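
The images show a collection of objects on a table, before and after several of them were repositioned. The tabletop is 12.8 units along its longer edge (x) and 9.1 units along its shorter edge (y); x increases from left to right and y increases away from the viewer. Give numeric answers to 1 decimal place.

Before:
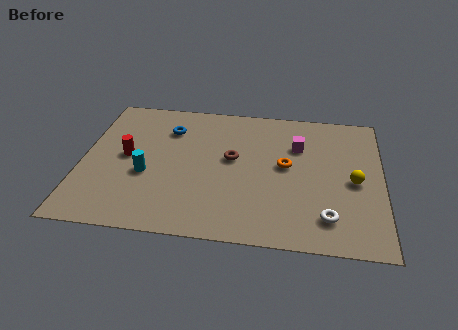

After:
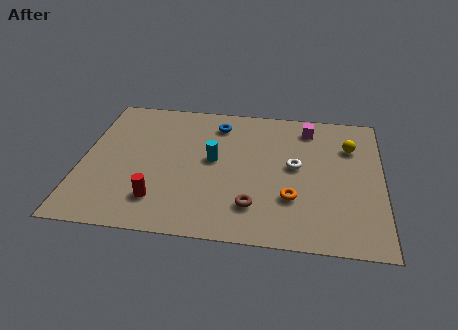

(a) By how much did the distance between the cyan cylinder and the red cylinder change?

+2.2

They were about 1.4 units apart before and 3.6 after — 2.2 units further apart.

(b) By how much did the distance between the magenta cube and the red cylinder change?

+0.9

The distance was about 7.5 in the first image and 8.4 in the second, so they moved 0.9 units further apart.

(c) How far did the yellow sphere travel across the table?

2.3

From (11.6, 4.2) to (11.4, 6.5), the yellow sphere covered √(0.2² + 2.3²) ≈ 2.3 units.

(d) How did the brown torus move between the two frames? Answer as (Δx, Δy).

(1.0, -3.0)

From the two frames, the brown torus sits at roughly (6.4, 5.1) before and (7.4, 2.1) after.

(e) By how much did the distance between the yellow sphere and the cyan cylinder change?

-2.8

The distance was about 8.8 in the first image and 6.0 in the second, so they moved 2.8 units closer together.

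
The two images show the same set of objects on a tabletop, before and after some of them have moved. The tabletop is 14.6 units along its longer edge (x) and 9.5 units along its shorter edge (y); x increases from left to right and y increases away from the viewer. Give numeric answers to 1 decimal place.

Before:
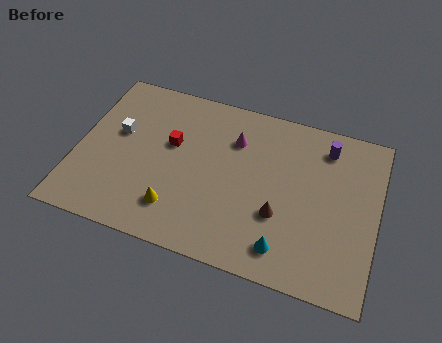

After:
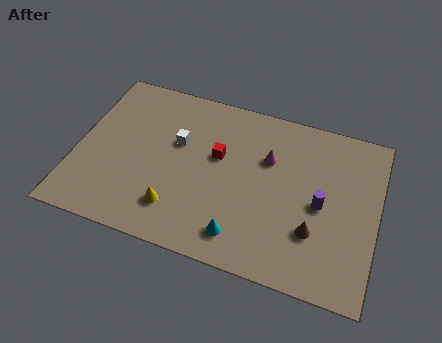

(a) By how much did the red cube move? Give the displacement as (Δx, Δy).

(2.3, 0.0)

The red cube was at about (4.5, 5.7) and moved to about (6.8, 5.7).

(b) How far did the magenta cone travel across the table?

1.8

The magenta cone was near (7.5, 6.9) before and (9.2, 6.3) after, so it travelled √(1.7² + 0.6²) ≈ 1.8 units.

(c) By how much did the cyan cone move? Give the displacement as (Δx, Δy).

(-2.1, 0.0)

The cyan cone started near (10.4, 1.6) and ended near (8.3, 1.6).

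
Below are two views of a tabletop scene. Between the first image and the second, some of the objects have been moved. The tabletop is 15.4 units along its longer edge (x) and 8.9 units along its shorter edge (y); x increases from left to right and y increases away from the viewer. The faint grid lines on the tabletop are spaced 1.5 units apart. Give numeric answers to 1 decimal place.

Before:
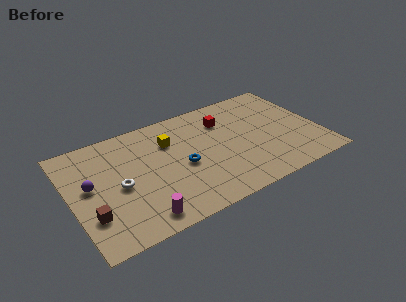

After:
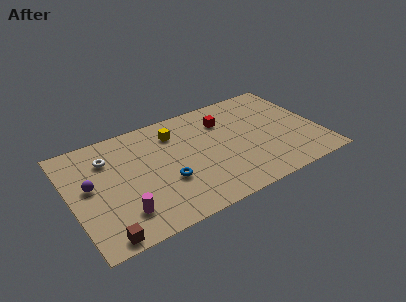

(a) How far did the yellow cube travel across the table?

0.7

From (6.3, 6.3) to (6.7, 6.9), the yellow cube covered √(0.4² + 0.6²) ≈ 0.7 units.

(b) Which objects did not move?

the red cube and the purple sphere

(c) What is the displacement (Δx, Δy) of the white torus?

(-0.4, 2.5)

The white torus started near (2.9, 4.1) and ended near (2.5, 6.6).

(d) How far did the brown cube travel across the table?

1.9

The brown cube was near (1.0, 2.6) before and (1.5, 0.8) after, so it travelled √(0.5² + 1.8²) ≈ 1.9 units.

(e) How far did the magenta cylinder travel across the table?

1.3

The magenta cylinder was near (3.8, 1.2) before and (2.8, 2.0) after, so it travelled √(1.0² + 0.8²) ≈ 1.3 units.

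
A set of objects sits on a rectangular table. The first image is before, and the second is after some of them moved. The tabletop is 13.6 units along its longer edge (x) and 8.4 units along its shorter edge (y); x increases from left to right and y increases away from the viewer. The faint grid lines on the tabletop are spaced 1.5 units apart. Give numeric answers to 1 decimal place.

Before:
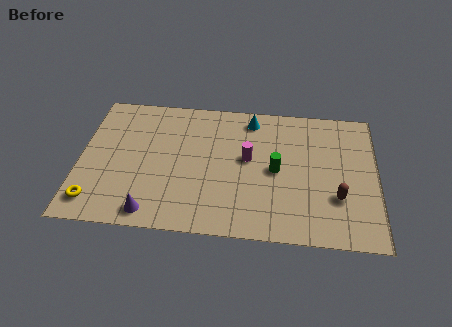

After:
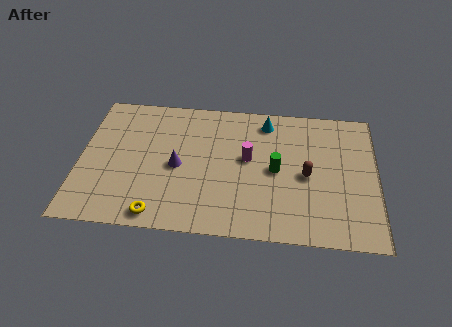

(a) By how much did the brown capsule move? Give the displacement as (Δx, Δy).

(-1.4, 1.2)

The brown capsule started near (11.8, 2.7) and ended near (10.4, 3.9).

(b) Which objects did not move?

the magenta cylinder and the green cylinder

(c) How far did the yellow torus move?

2.9

The yellow torus was near (0.8, 1.4) before and (3.7, 0.9) after, so it travelled √(2.9² + 0.5²) ≈ 2.9 units.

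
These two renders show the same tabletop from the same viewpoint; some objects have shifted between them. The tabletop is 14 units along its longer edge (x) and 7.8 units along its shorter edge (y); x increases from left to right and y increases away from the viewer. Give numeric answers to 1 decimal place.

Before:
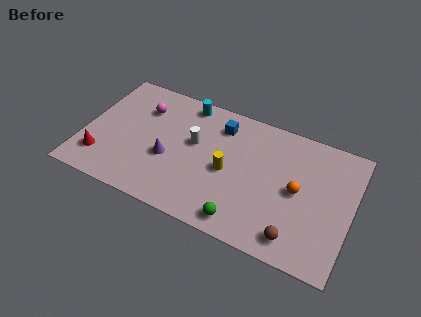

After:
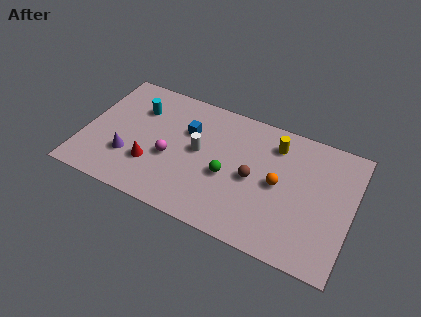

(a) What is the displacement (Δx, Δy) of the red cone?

(2.6, 0.6)

The red cone started near (1.1, 1.8) and ended near (3.7, 2.4).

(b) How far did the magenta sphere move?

3.1

From (2.8, 5.7) to (4.6, 3.2), the magenta sphere covered √(1.8² + 2.5²) ≈ 3.1 units.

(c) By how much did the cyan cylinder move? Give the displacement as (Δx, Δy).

(-2.4, -1.3)

The cyan cylinder was at about (5.0, 6.9) and moved to about (2.6, 5.6).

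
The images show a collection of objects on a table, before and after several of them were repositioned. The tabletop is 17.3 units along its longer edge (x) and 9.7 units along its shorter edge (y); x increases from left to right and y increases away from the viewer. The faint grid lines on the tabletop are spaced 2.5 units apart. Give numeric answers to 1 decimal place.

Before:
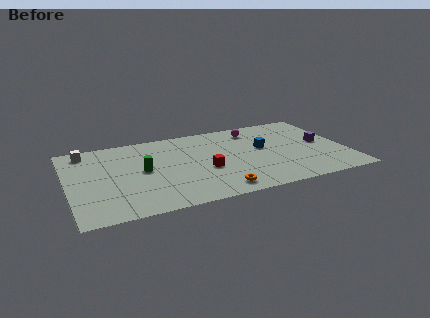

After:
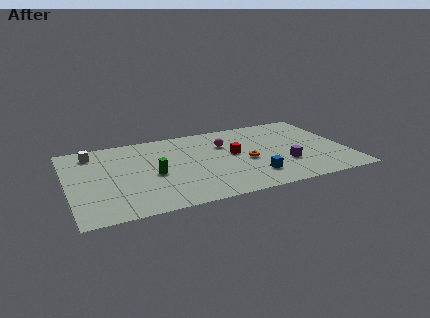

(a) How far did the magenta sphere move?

2.4

From (11.9, 8.0) to (9.9, 6.7), the magenta sphere covered √(2.0² + 1.3²) ≈ 2.4 units.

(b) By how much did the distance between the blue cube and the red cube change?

-0.9

The distance was about 4.1 in the first image and 3.2 in the second, so they moved 0.9 units closer together.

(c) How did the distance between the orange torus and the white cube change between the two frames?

-0.3

They were about 10.4 units apart before and 10.1 after — 0.3 units closer together.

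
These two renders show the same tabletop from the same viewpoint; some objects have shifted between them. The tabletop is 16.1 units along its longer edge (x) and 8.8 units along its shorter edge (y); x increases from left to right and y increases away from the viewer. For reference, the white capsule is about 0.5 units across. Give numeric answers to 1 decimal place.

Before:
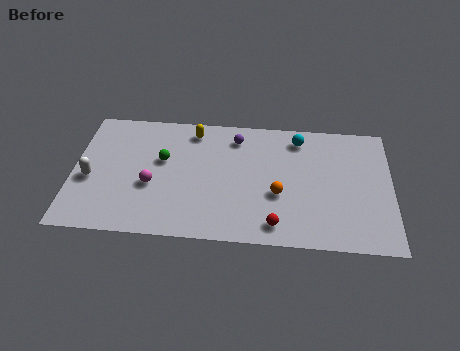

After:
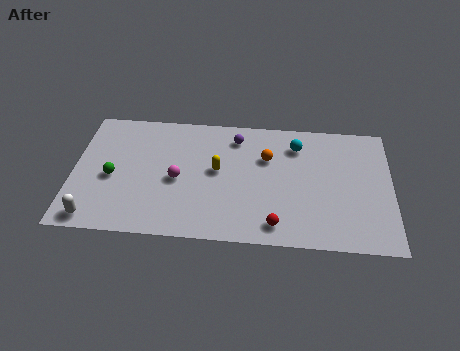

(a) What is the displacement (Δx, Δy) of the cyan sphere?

(-0.1, -0.5)

The cyan sphere was at about (11.4, 7.4) and moved to about (11.3, 6.9).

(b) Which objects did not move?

the purple sphere and the red sphere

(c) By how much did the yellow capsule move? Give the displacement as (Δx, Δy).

(1.3, -2.7)

From the two frames, the yellow capsule sits at roughly (6.0, 7.5) before and (7.3, 4.8) after.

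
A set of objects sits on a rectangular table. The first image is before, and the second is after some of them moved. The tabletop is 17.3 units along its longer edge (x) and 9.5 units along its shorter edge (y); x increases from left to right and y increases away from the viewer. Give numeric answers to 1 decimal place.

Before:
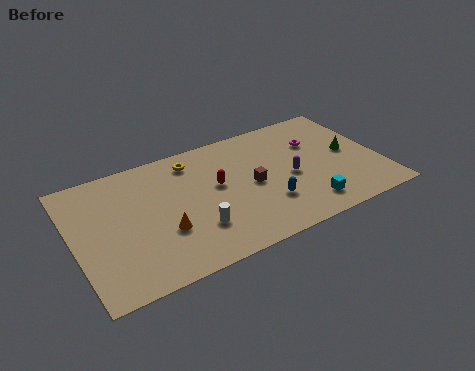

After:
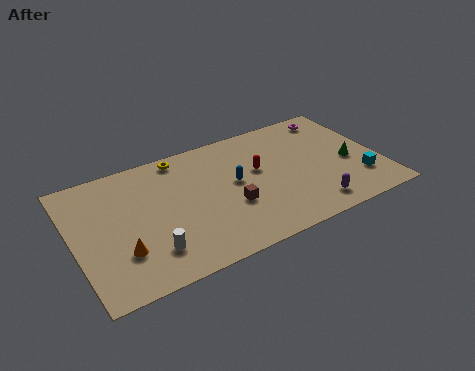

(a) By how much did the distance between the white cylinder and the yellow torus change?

+1.6

They were about 5.2 units apart before and 6.8 after — 1.6 units further apart.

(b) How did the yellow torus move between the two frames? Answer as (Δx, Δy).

(-0.6, 0.6)

The yellow torus was at about (7.0, 7.9) and moved to about (6.4, 8.5).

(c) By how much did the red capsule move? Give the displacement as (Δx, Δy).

(2.4, 0.2)

The red capsule was at about (8.1, 5.4) and moved to about (10.5, 5.6).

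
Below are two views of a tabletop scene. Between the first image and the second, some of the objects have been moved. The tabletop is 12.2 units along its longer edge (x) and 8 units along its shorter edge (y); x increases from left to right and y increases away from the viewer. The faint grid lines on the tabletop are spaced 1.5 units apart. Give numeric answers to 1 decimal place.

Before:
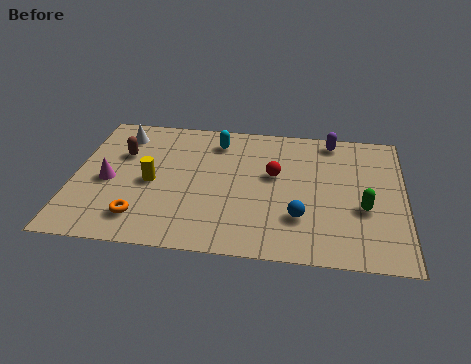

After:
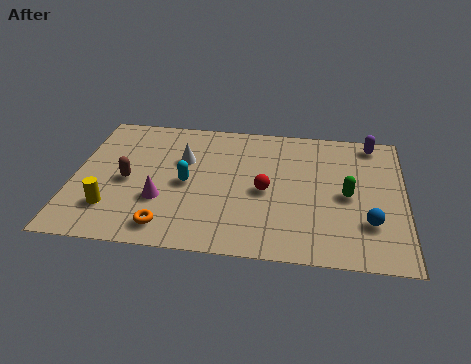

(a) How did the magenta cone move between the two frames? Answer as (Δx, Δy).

(2.0, -0.9)

From the two frames, the magenta cone sits at roughly (1.3, 3.6) before and (3.3, 2.7) after.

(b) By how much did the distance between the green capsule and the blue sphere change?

-0.7

The distance was about 2.4 in the first image and 1.7 in the second, so they moved 0.7 units closer together.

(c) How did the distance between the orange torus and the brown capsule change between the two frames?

-0.8

They were about 3.8 units apart before and 3.0 after — 0.8 units closer together.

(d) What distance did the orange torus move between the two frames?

1.1

From (2.6, 1.6) to (3.6, 1.2), the orange torus covered √(1.0² + 0.4²) ≈ 1.1 units.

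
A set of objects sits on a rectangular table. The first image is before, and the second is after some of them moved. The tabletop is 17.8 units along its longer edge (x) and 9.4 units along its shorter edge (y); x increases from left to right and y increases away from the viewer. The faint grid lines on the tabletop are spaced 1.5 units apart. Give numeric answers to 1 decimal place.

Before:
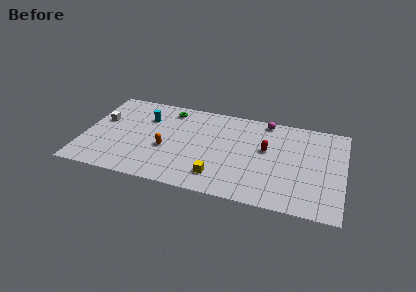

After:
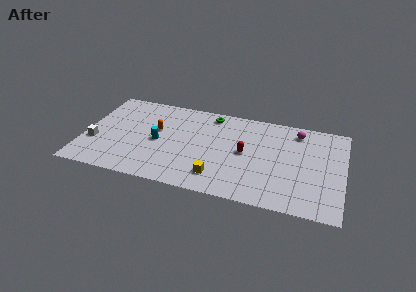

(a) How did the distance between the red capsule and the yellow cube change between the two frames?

-1.4

Before: roughly 4.8 units apart; after: 3.4. That's 1.4 units closer together.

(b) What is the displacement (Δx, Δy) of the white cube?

(-0.3, -2.4)

The white cube started near (1.1, 5.7) and ended near (0.8, 3.3).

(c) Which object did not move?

the yellow cube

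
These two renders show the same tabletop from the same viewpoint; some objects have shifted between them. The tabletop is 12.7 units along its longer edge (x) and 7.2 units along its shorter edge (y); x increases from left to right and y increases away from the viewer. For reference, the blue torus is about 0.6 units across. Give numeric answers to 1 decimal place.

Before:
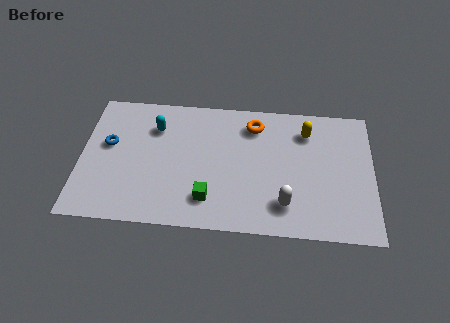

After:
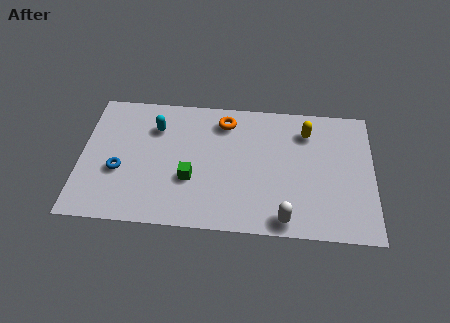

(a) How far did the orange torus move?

1.3

The orange torus was near (7.5, 5.8) before and (6.2, 5.9) after, so it travelled √(1.3² + 0.1²) ≈ 1.3 units.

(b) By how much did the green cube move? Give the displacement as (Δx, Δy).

(-0.8, 1.0)

The green cube was at about (5.6, 1.6) and moved to about (4.8, 2.6).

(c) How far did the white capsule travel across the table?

0.8

The white capsule moved from about (8.9, 1.6) to (8.9, 0.8), a distance of √(0.0² + 0.8²) ≈ 0.8.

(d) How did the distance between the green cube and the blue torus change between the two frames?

-2.0

They were about 5.1 units apart before and 3.1 after — 2.0 units closer together.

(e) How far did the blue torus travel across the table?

1.5

The blue torus moved from about (1.2, 4.2) to (1.7, 2.8), a distance of √(0.5² + 1.4²) ≈ 1.5.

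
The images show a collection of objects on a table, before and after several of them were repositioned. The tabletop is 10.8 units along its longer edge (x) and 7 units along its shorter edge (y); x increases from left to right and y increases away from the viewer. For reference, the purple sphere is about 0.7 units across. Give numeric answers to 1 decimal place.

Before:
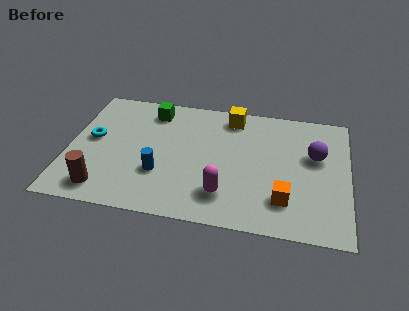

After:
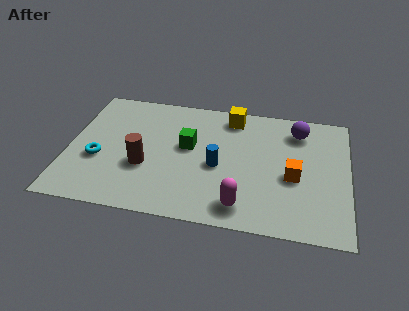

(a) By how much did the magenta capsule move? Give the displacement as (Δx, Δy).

(0.7, -0.5)

From the two frames, the magenta capsule sits at roughly (6.1, 1.6) before and (6.8, 1.1) after.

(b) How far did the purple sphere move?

1.5

From (9.5, 4.3) to (8.8, 5.6), the purple sphere covered √(0.7² + 1.3²) ≈ 1.5 units.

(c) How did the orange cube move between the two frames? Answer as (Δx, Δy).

(0.3, 1.3)

The orange cube started near (8.4, 1.7) and ended near (8.7, 3.0).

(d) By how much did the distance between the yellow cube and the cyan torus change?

+0.3

Before: roughly 5.7 units apart; after: 6.0. That's 0.3 units further apart.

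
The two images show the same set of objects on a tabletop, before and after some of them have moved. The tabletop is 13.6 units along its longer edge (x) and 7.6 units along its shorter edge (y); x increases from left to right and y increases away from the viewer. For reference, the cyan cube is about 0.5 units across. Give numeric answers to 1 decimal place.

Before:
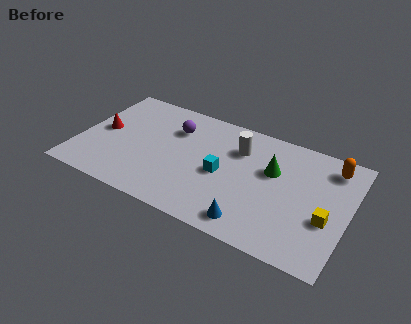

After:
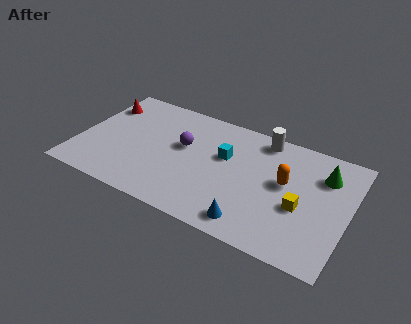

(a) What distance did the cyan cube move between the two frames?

1.2

The cyan cube moved from about (7.3, 3.5) to (7.3, 4.7), a distance of √(0.0² + 1.2²) ≈ 1.2.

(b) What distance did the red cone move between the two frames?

1.8

From (1.1, 3.9) to (0.8, 5.7), the red cone covered √(0.3² + 1.8²) ≈ 1.8 units.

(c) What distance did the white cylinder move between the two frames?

1.6

The white cylinder moved from about (7.9, 5.5) to (9.0, 6.7), a distance of √(1.1² + 1.2²) ≈ 1.6.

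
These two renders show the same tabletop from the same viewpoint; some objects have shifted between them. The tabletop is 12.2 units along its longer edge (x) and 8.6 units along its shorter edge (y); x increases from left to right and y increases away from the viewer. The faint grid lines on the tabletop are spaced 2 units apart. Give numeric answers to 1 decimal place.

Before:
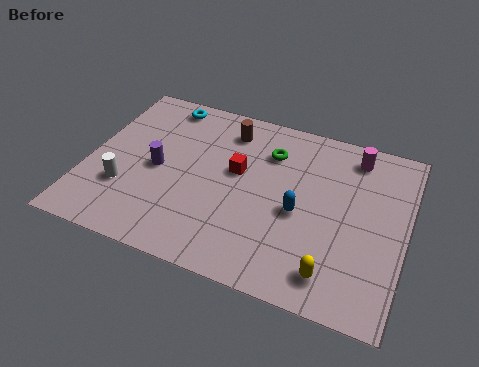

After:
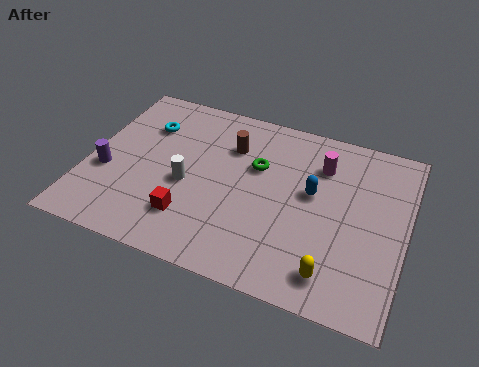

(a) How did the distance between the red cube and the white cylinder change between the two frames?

-3.1

They were about 4.7 units apart before and 1.6 after — 3.1 units closer together.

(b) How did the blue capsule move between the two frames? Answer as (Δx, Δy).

(0.4, 1.1)

From the two frames, the blue capsule sits at roughly (8.2, 3.8) before and (8.6, 4.9) after.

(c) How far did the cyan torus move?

1.5

The cyan torus moved from about (2.5, 7.6) to (2.0, 6.2), a distance of √(0.5² + 1.4²) ≈ 1.5.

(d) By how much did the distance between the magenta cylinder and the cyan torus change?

-0.7

The distance was about 7.5 in the first image and 6.8 in the second, so they moved 0.7 units closer together.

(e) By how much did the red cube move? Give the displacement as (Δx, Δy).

(-1.5, -2.9)

From the two frames, the red cube sits at roughly (5.7, 5.0) before and (4.2, 2.1) after.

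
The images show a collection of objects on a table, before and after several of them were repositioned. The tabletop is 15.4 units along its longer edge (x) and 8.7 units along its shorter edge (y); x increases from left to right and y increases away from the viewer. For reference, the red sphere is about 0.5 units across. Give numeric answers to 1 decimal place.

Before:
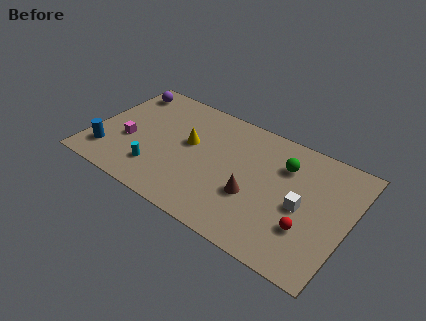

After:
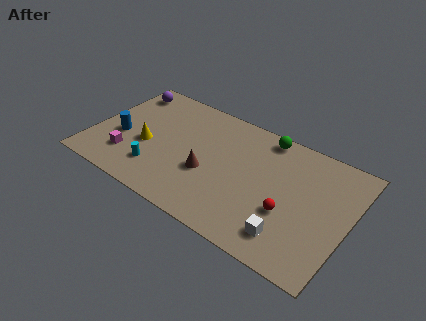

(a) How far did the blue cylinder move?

1.7

The blue cylinder moved from about (1.2, 1.9) to (1.7, 3.5), a distance of √(0.5² + 1.6²) ≈ 1.7.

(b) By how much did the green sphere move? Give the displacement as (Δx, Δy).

(-1.4, 1.5)

The green sphere was at about (11.3, 6.3) and moved to about (9.9, 7.8).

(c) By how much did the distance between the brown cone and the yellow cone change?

-0.8

The distance was about 4.6 in the first image and 3.8 in the second, so they moved 0.8 units closer together.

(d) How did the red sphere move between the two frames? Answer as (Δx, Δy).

(-1.2, 0.5)

From the two frames, the red sphere sits at roughly (13.2, 2.7) before and (12.0, 3.2) after.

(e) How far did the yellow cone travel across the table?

2.8

The yellow cone moved from about (5.7, 5.0) to (3.3, 3.6), a distance of √(2.4² + 1.4²) ≈ 2.8.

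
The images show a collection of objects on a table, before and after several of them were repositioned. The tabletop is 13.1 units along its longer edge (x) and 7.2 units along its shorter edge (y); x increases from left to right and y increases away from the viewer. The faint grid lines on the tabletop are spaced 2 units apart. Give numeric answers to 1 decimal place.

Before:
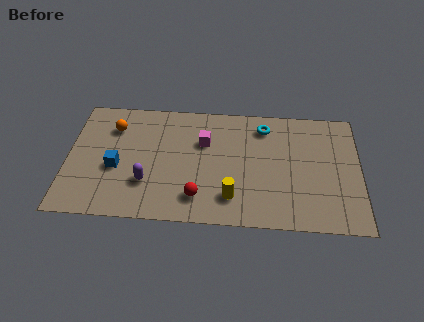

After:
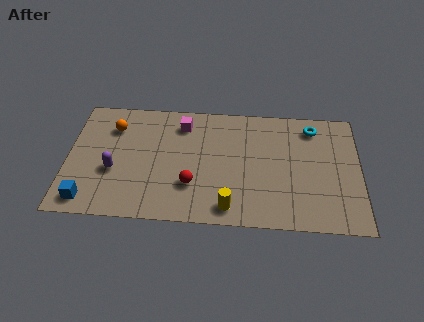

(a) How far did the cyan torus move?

2.2

From (8.8, 5.9) to (11.0, 6.0), the cyan torus covered √(2.2² + 0.1²) ≈ 2.2 units.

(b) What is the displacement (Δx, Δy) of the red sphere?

(-0.3, 0.7)

The red sphere was at about (5.9, 1.5) and moved to about (5.6, 2.2).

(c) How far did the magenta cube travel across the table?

1.4

From (6.1, 4.8) to (5.1, 5.8), the magenta cube covered √(1.0² + 1.0²) ≈ 1.4 units.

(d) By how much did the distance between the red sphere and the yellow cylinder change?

+0.6

Before: roughly 1.5 units apart; after: 2.1. That's 0.6 units further apart.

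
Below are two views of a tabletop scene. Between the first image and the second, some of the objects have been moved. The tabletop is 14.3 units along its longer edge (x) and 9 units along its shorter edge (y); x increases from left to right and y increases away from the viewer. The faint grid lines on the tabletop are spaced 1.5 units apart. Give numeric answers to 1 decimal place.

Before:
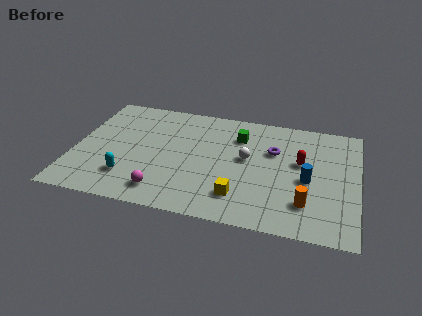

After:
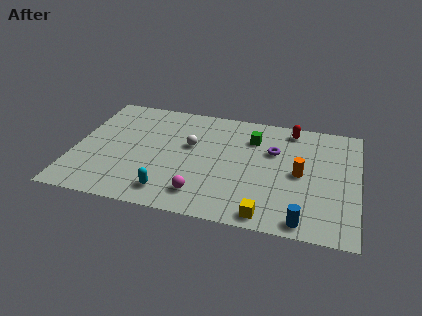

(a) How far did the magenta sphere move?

1.9

From (4.7, 1.5) to (6.6, 1.7), the magenta sphere covered √(1.9² + 0.2²) ≈ 1.9 units.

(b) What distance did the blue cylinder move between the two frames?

3.1

The blue cylinder was near (11.8, 4.0) before and (11.7, 0.9) after, so it travelled √(0.1² + 3.1²) ≈ 3.1 units.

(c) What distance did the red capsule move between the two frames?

2.7

The red capsule moved from about (11.4, 5.3) to (10.8, 7.9), a distance of √(0.6² + 2.6²) ≈ 2.7.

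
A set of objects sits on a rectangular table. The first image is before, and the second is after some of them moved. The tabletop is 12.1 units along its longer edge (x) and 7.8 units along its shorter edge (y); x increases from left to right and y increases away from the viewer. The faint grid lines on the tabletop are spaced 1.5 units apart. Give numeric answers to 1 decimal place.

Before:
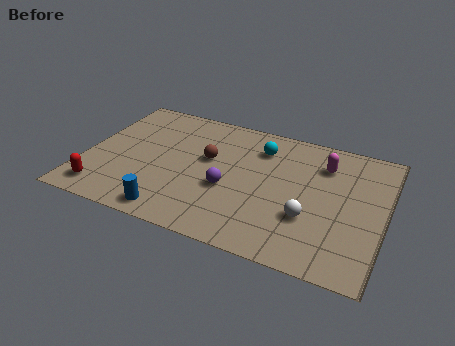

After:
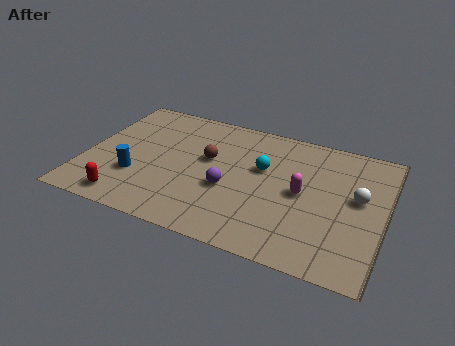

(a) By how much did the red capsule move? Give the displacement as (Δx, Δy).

(1.0, -0.2)

The red capsule started near (1.0, 1.2) and ended near (2.0, 1.0).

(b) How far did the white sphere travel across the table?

2.5

The white sphere was near (9.2, 2.6) before and (11.0, 4.4) after, so it travelled √(1.8² + 1.8²) ≈ 2.5 units.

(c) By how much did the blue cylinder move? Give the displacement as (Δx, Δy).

(-1.7, 1.6)

From the two frames, the blue cylinder sits at roughly (3.9, 0.9) before and (2.2, 2.5) after.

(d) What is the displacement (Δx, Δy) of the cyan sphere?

(0.2, -1.2)

From the two frames, the cyan sphere sits at roughly (6.9, 6.0) before and (7.1, 4.8) after.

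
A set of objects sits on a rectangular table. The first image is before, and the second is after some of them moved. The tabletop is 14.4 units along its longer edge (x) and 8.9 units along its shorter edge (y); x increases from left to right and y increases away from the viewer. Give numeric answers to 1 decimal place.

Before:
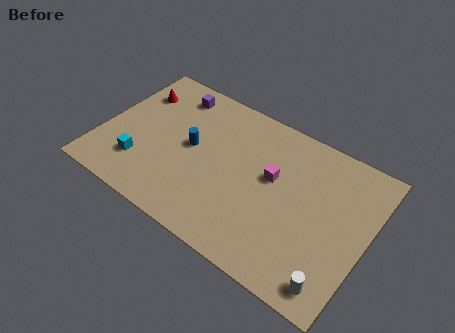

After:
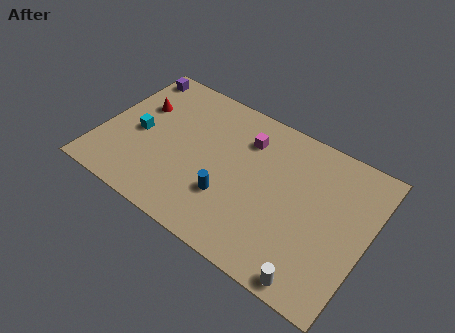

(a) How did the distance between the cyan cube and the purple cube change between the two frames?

-1.4

Before: roughly 5.3 units apart; after: 3.9. That's 1.4 units closer together.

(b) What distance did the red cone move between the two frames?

0.9

The red cone moved from about (1.3, 6.6) to (1.7, 5.8), a distance of √(0.4² + 0.8²) ≈ 0.9.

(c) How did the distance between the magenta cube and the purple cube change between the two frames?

+0.3

The distance was about 6.4 in the first image and 6.7 in the second, so they moved 0.3 units further apart.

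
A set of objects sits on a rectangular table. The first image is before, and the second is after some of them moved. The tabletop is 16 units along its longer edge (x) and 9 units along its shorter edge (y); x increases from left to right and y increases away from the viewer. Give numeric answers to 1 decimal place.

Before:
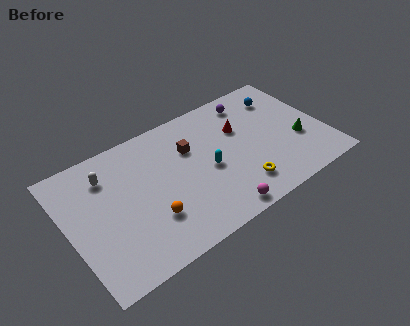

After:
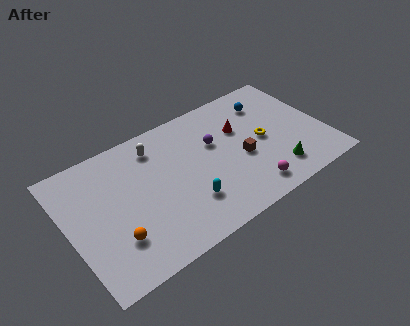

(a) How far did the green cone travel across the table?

2.3

From (14.3, 3.3) to (12.5, 1.8), the green cone covered √(1.8² + 1.5²) ≈ 2.3 units.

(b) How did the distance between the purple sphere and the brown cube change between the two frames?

-2.1

They were about 4.5 units apart before and 2.4 after — 2.1 units closer together.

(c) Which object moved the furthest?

the brown cube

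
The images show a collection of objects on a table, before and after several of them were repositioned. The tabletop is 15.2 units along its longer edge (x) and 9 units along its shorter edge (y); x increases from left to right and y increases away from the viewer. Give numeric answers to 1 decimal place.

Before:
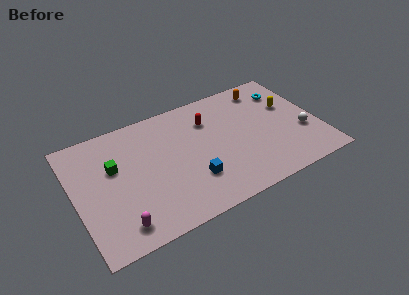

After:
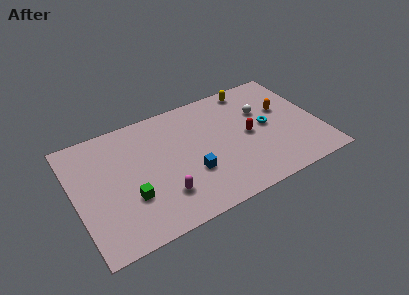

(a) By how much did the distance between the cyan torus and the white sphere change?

-2.4

Before: roughly 3.7 units apart; after: 1.3. That's 2.4 units closer together.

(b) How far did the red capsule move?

3.1

The red capsule was near (8.6, 6.6) before and (10.8, 4.4) after, so it travelled √(2.2² + 2.2²) ≈ 3.1 units.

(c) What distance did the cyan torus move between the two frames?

2.8

From (13.6, 6.9) to (12.0, 4.6), the cyan torus covered √(1.6² + 2.3²) ≈ 2.8 units.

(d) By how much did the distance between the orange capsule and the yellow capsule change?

+0.7

Before: roughly 2.3 units apart; after: 3.0. That's 0.7 units further apart.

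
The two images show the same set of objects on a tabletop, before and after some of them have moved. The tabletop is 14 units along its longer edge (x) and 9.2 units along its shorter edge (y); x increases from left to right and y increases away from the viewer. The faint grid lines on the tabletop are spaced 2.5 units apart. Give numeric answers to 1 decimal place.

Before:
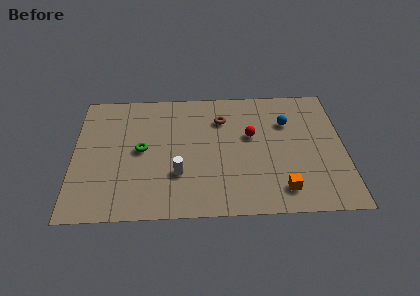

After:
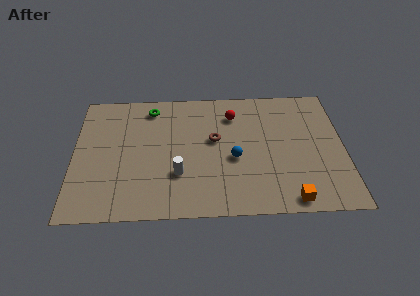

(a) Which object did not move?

the white cylinder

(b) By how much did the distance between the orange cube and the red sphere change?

+2.6

The distance was about 4.2 in the first image and 6.8 in the second, so they moved 2.6 units further apart.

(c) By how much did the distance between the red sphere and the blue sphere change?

+1.1

Before: roughly 2.1 units apart; after: 3.2. That's 1.1 units further apart.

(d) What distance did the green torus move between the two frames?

3.1

From (3.5, 4.7) to (4.0, 7.8), the green torus covered √(0.5² + 3.1²) ≈ 3.1 units.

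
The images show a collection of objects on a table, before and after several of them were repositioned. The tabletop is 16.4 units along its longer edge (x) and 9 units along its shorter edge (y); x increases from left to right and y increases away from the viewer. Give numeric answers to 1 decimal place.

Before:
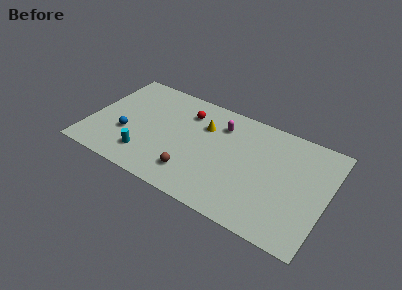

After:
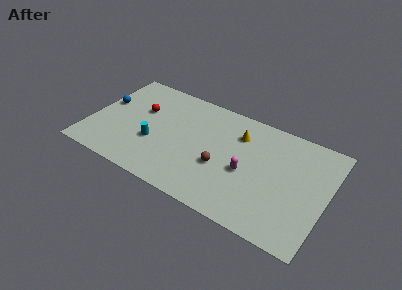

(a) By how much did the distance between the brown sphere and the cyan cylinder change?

+1.4

The distance was about 3.3 in the first image and 4.7 in the second, so they moved 1.4 units further apart.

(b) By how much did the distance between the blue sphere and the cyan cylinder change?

+2.4

They were about 1.9 units apart before and 4.3 after — 2.4 units further apart.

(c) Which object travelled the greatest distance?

the magenta capsule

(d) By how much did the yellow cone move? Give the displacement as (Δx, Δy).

(2.4, 0.4)

The yellow cone was at about (7.7, 6.3) and moved to about (10.1, 6.7).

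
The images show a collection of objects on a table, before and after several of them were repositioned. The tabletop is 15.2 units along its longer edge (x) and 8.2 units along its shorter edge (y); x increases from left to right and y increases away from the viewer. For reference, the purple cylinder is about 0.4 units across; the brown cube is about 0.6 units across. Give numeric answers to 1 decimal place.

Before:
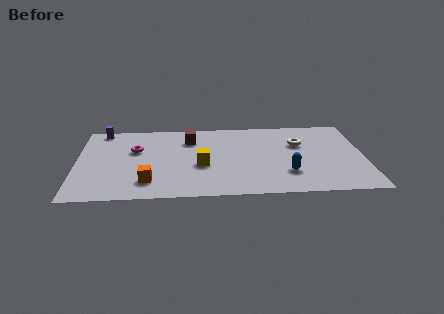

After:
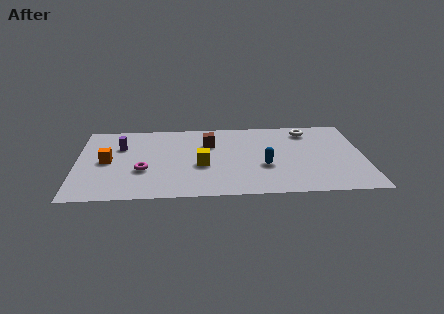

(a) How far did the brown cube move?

1.1

The brown cube was near (6.0, 6.2) before and (7.0, 5.7) after, so it travelled √(1.0² + 0.5²) ≈ 1.1 units.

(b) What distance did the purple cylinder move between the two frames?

2.1

The purple cylinder was near (1.3, 7.4) before and (2.3, 5.6) after, so it travelled √(1.0² + 1.8²) ≈ 2.1 units.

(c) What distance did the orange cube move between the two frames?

3.2

The orange cube was near (3.8, 1.8) before and (1.6, 4.1) after, so it travelled √(2.2² + 2.3²) ≈ 3.2 units.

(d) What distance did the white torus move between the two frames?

1.5

From (11.8, 5.4) to (12.3, 6.8), the white torus covered √(0.5² + 1.4²) ≈ 1.5 units.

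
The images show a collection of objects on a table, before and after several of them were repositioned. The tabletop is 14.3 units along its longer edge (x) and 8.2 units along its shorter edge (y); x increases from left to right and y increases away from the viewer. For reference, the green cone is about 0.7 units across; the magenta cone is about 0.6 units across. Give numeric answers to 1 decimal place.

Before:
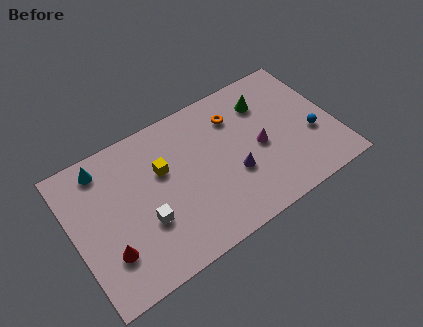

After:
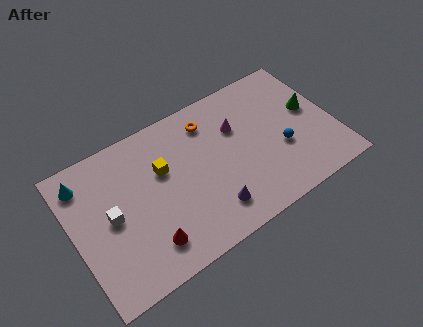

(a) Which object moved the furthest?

the green cone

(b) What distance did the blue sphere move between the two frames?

1.7

The blue sphere moved from about (13.0, 3.1) to (11.3, 3.1), a distance of √(1.7² + 0.0²) ≈ 1.7.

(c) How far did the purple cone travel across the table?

2.0

The purple cone was near (8.6, 3.0) before and (7.1, 1.7) after, so it travelled √(1.5² + 1.3²) ≈ 2.0 units.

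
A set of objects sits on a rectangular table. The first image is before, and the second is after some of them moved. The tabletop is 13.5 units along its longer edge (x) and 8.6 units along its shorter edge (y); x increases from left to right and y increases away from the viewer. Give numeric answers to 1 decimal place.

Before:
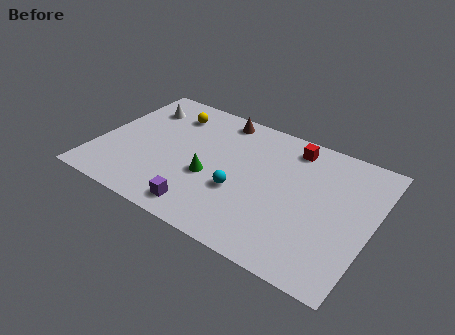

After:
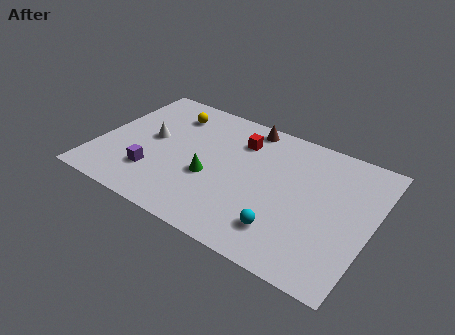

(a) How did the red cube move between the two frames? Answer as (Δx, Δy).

(-2.5, -0.8)

The red cube was at about (9.2, 7.3) and moved to about (6.7, 6.5).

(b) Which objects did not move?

the yellow sphere and the green cone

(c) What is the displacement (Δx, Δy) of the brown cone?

(1.4, 0.1)

From the two frames, the brown cone sits at roughly (5.5, 7.6) before and (6.9, 7.7) after.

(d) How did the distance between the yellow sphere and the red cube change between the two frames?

-2.5

Before: roughly 6.1 units apart; after: 3.6. That's 2.5 units closer together.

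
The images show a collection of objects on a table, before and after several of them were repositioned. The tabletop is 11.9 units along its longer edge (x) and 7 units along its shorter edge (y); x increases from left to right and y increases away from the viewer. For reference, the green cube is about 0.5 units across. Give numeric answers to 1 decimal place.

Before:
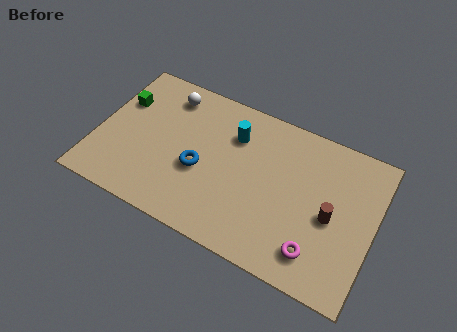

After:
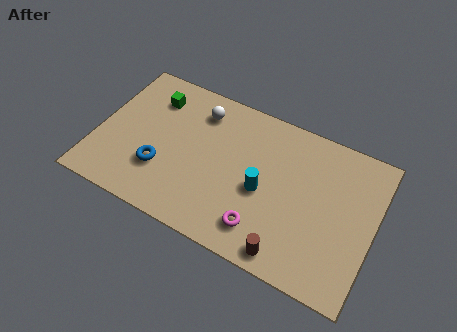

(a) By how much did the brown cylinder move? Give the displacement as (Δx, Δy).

(-1.5, -2.4)

From the two frames, the brown cylinder sits at roughly (10.1, 3.2) before and (8.6, 0.8) after.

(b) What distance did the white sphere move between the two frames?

1.4

The white sphere moved from about (2.7, 5.8) to (4.1, 5.6), a distance of √(1.4² + 0.2²) ≈ 1.4.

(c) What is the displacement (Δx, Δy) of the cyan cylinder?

(1.5, -2.0)

From the two frames, the cyan cylinder sits at roughly (5.7, 5.1) before and (7.2, 3.1) after.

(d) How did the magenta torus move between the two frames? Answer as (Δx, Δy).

(-2.3, 0.0)

The magenta torus was at about (9.7, 1.4) and moved to about (7.4, 1.4).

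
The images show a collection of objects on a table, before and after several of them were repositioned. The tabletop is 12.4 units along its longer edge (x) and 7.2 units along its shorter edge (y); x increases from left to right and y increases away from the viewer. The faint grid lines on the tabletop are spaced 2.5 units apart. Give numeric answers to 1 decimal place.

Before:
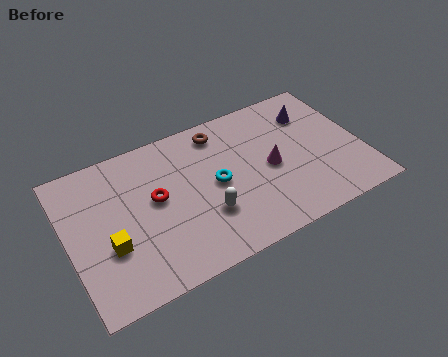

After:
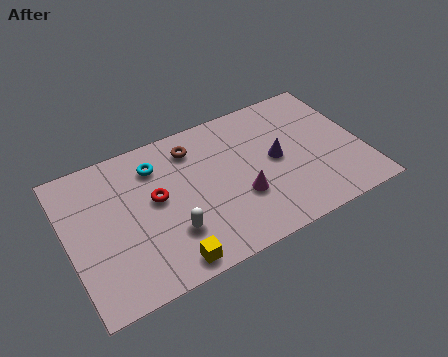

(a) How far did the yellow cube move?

2.8

From (1.6, 2.6) to (3.8, 0.8), the yellow cube covered √(2.2² + 1.8²) ≈ 2.8 units.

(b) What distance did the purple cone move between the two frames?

2.5

From (10.6, 5.4) to (8.8, 3.7), the purple cone covered √(1.8² + 1.7²) ≈ 2.5 units.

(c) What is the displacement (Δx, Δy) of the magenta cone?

(-1.4, -0.9)

From the two frames, the magenta cone sits at roughly (8.5, 3.4) before and (7.1, 2.5) after.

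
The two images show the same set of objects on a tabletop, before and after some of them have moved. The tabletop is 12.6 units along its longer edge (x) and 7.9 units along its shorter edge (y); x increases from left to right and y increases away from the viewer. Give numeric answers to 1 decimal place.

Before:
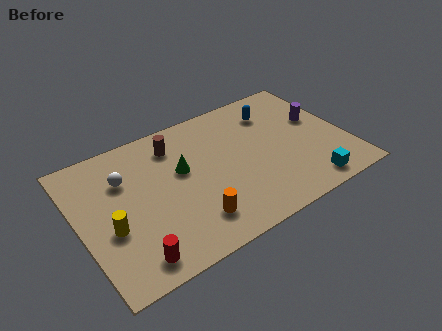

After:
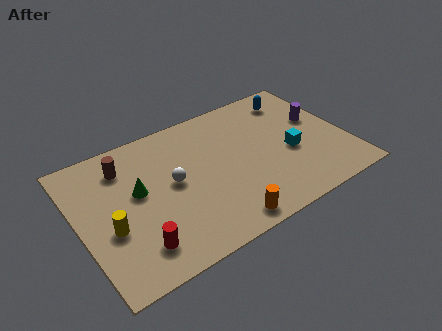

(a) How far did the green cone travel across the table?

2.1

From (4.9, 4.7) to (2.8, 4.5), the green cone covered √(2.1² + 0.2²) ≈ 2.1 units.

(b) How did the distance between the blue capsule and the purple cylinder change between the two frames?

-0.4

Before: roughly 2.4 units apart; after: 2.0. That's 0.4 units closer together.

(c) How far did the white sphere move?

2.5

The white sphere moved from about (2.3, 5.5) to (4.4, 4.2), a distance of √(2.1² + 1.3²) ≈ 2.5.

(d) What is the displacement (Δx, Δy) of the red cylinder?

(0.3, 0.5)

The red cylinder started near (2.0, 1.1) and ended near (2.3, 1.6).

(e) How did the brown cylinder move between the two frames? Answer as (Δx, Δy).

(-2.4, -0.1)

From the two frames, the brown cylinder sits at roughly (4.8, 6.3) before and (2.4, 6.2) after.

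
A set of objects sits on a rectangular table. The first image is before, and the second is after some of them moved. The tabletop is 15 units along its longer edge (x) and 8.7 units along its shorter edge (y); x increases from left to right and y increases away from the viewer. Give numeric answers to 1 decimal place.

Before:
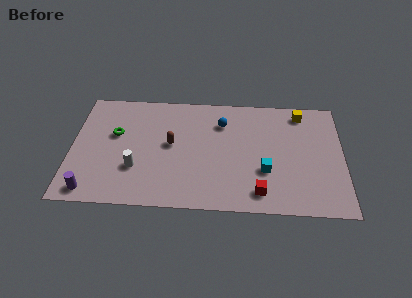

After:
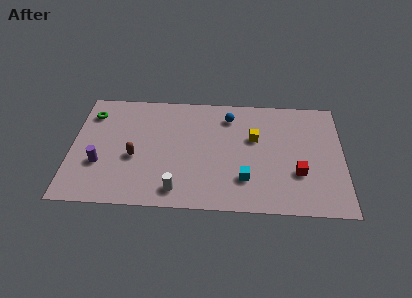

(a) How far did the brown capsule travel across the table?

2.3

The brown capsule was near (5.5, 4.7) before and (3.5, 3.6) after, so it travelled √(2.0² + 1.1²) ≈ 2.3 units.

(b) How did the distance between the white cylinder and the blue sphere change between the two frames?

+0.4

They were about 6.0 units apart before and 6.4 after — 0.4 units further apart.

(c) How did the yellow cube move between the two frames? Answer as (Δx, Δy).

(-2.6, -2.1)

From the two frames, the yellow cube sits at roughly (12.7, 7.5) before and (10.1, 5.4) after.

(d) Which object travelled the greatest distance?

the yellow cube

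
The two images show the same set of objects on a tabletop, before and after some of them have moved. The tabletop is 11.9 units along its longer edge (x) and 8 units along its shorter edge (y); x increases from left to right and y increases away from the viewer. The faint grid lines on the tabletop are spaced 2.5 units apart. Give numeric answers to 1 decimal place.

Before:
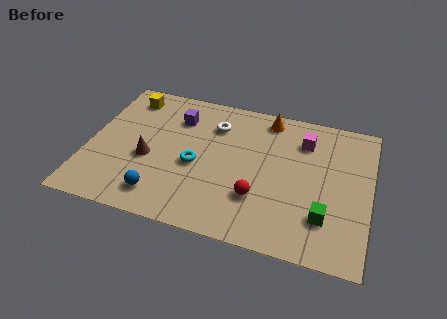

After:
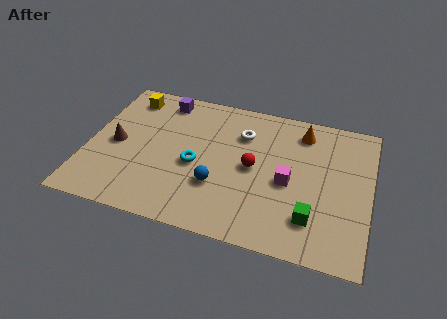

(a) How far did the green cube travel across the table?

0.5

The green cube moved from about (10.1, 2.1) to (9.6, 1.9), a distance of √(0.5² + 0.2²) ≈ 0.5.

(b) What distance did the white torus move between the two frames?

1.2

The white torus moved from about (5.2, 6.0) to (6.4, 5.8), a distance of √(1.2² + 0.2²) ≈ 1.2.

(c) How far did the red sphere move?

1.6

From (7.3, 2.4) to (7.0, 4.0), the red sphere covered √(0.3² + 1.6²) ≈ 1.6 units.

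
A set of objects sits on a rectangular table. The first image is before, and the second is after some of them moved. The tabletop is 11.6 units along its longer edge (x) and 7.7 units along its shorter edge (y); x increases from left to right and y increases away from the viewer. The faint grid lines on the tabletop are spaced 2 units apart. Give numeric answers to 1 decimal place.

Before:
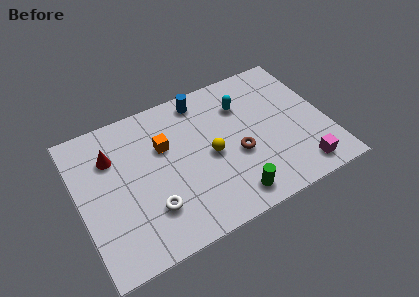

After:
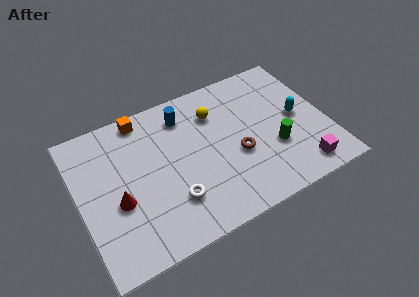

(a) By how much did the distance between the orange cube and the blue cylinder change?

-0.6

They were about 2.6 units apart before and 2.0 after — 0.6 units closer together.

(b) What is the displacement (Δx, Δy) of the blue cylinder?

(-0.9, -0.5)

From the two frames, the blue cylinder sits at roughly (6.1, 6.7) before and (5.2, 6.2) after.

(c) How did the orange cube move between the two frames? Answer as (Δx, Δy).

(-0.8, 1.9)

From the two frames, the orange cube sits at roughly (4.1, 5.0) before and (3.3, 6.9) after.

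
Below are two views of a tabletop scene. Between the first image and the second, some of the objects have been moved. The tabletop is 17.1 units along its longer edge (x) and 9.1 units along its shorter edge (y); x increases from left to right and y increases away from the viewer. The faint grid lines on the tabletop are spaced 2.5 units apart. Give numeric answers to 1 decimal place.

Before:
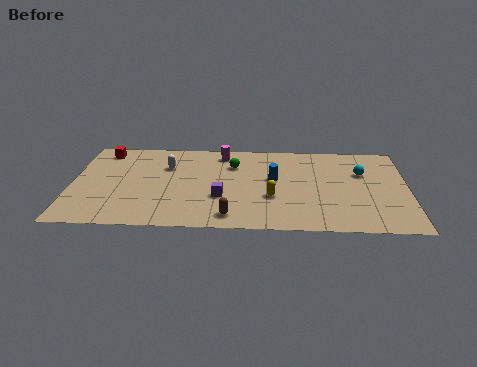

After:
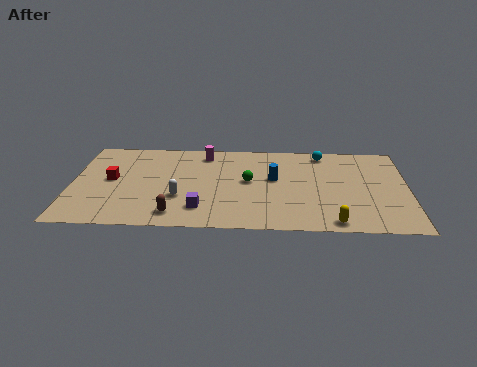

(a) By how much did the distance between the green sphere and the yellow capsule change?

+2.0

They were about 3.9 units apart before and 5.9 after — 2.0 units further apart.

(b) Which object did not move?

the blue cylinder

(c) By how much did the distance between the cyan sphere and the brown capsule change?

+1.8

Before: roughly 8.2 units apart; after: 10.0. That's 1.8 units further apart.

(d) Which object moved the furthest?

the yellow capsule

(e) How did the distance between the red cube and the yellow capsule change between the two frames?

+2.2

The distance was about 9.8 in the first image and 12.0 in the second, so they moved 2.2 units further apart.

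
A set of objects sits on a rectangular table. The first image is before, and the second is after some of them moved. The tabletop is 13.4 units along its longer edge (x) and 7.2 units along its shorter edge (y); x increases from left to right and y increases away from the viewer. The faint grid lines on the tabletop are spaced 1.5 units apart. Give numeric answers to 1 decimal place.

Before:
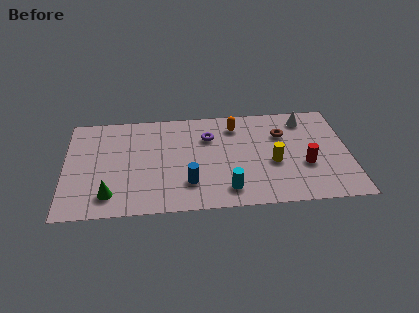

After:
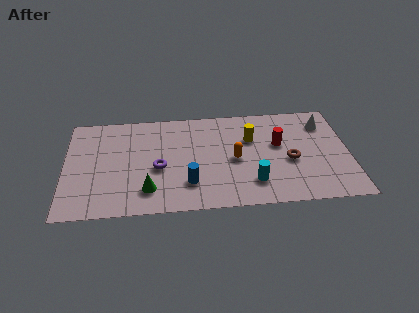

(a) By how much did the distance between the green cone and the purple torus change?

-4.4

The distance was about 6.0 in the first image and 1.6 in the second, so they moved 4.4 units closer together.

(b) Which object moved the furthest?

the purple torus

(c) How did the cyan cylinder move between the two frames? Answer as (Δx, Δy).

(1.2, 0.4)

From the two frames, the cyan cylinder sits at roughly (7.6, 1.3) before and (8.8, 1.7) after.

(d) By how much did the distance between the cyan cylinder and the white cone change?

-0.8

The distance was about 6.0 in the first image and 5.2 in the second, so they moved 0.8 units closer together.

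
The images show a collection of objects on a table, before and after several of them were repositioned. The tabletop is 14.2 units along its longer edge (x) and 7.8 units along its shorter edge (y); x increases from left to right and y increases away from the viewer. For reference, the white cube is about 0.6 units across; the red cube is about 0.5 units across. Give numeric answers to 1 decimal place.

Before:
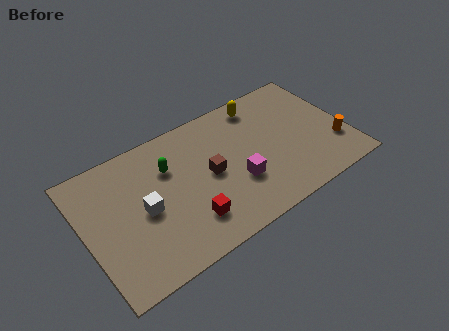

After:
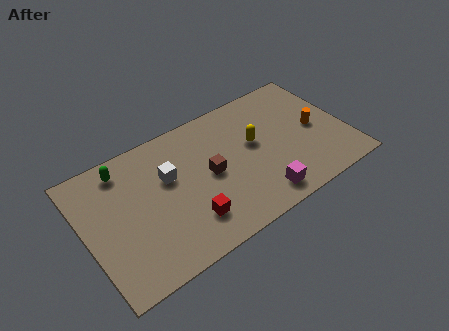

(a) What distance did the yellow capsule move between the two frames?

2.3

The yellow capsule moved from about (10.0, 6.7) to (9.3, 4.5), a distance of √(0.7² + 2.2²) ≈ 2.3.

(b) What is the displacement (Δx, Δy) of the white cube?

(1.5, 1.2)

From the two frames, the white cube sits at roughly (3.1, 3.7) before and (4.6, 4.9) after.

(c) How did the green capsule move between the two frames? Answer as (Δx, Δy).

(-2.3, 1.2)

The green capsule was at about (4.7, 5.4) and moved to about (2.4, 6.6).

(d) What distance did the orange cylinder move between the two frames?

1.7

The orange cylinder moved from about (13.4, 2.3) to (12.6, 3.8), a distance of √(0.8² + 1.5²) ≈ 1.7.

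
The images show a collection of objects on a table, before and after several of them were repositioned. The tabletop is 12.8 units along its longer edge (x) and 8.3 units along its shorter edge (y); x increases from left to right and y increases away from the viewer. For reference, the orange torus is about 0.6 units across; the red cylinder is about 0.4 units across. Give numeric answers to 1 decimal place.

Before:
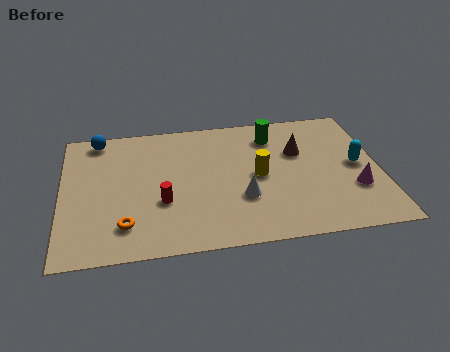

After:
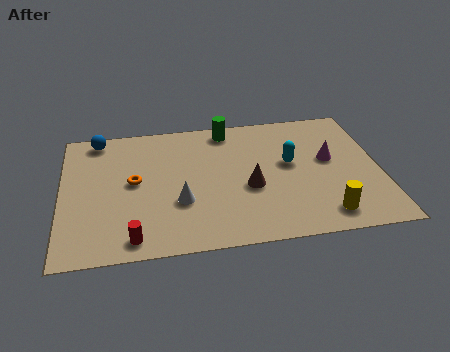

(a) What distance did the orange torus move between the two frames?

2.6

The orange torus moved from about (2.5, 1.8) to (2.9, 4.4), a distance of √(0.4² + 2.6²) ≈ 2.6.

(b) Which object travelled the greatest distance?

the yellow cylinder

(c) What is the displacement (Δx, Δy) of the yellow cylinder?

(2.5, -2.8)

From the two frames, the yellow cylinder sits at roughly (7.9, 4.1) before and (10.4, 1.3) after.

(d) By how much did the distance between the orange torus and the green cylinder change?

-2.9

Before: roughly 7.8 units apart; after: 4.9. That's 2.9 units closer together.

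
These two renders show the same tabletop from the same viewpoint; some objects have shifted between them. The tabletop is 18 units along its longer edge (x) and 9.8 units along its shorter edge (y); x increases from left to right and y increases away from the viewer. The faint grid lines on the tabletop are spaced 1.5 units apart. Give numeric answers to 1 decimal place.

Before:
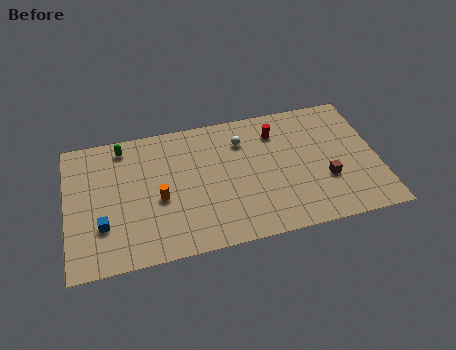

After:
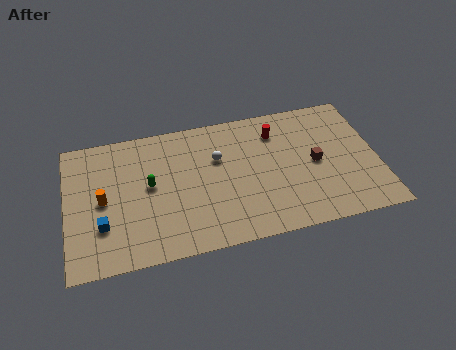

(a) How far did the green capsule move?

3.5

The green capsule was near (3.4, 8.5) before and (4.8, 5.3) after, so it travelled √(1.4² + 3.2²) ≈ 3.5 units.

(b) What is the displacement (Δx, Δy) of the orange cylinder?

(-3.2, 0.6)

The orange cylinder started near (5.3, 4.2) and ended near (2.1, 4.8).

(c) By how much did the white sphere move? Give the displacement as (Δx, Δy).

(-1.5, -1.0)

The white sphere was at about (10.3, 7.4) and moved to about (8.8, 6.4).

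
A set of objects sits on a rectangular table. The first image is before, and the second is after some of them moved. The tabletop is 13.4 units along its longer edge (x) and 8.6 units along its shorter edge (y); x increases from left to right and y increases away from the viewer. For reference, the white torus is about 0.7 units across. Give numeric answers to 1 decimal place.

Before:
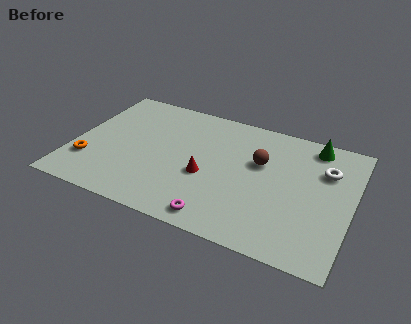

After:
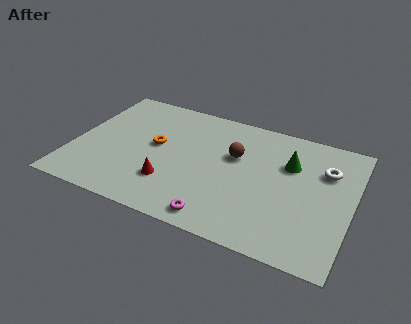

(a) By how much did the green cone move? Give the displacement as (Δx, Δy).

(-1.0, -1.7)

The green cone was at about (11.3, 7.5) and moved to about (10.3, 5.8).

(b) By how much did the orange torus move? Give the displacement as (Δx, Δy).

(3.0, 2.3)

The orange torus started near (0.9, 2.4) and ended near (3.9, 4.7).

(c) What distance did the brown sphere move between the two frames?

1.2

The brown sphere was near (8.9, 5.4) before and (7.7, 5.4) after, so it travelled √(1.2² + 0.0²) ≈ 1.2 units.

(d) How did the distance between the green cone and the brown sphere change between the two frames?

-0.6

They were about 3.2 units apart before and 2.6 after — 0.6 units closer together.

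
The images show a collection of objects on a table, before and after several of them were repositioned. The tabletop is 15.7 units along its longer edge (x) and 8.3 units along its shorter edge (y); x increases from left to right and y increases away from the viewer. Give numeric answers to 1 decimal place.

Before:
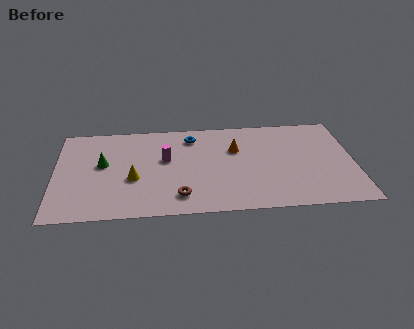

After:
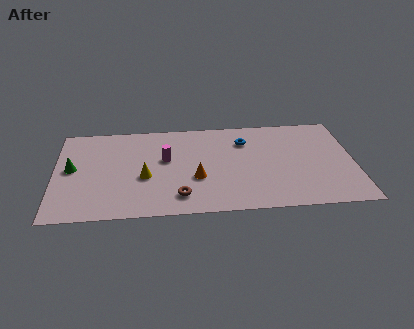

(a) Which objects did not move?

the brown torus and the magenta cylinder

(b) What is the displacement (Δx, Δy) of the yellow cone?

(0.6, 0.1)

The yellow cone was at about (4.1, 3.3) and moved to about (4.7, 3.4).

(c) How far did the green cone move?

1.6

The green cone was near (2.5, 4.7) before and (0.9, 4.4) after, so it travelled √(1.6² + 0.3²) ≈ 1.6 units.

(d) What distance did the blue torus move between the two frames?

2.9

From (7.2, 6.8) to (10.0, 6.2), the blue torus covered √(2.8² + 0.6²) ≈ 2.9 units.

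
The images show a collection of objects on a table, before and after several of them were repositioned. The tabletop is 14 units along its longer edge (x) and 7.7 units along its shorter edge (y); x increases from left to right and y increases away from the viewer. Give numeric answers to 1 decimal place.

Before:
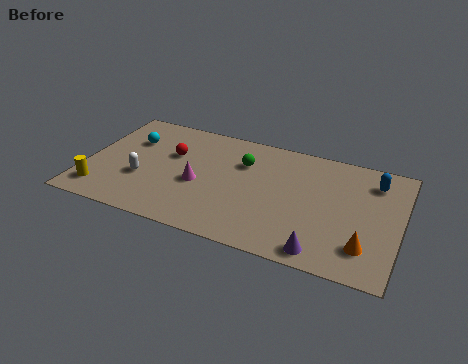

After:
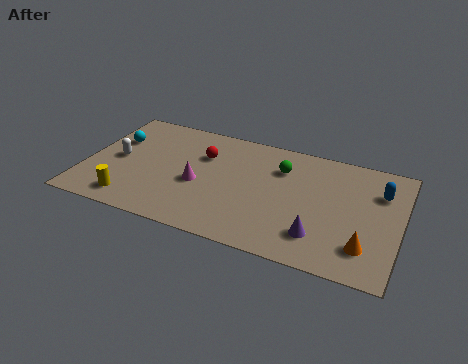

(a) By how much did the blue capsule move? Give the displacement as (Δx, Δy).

(0.3, -0.6)

The blue capsule started near (12.7, 6.1) and ended near (13.0, 5.5).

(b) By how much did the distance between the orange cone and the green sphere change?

-1.2

The distance was about 6.7 in the first image and 5.5 in the second, so they moved 1.2 units closer together.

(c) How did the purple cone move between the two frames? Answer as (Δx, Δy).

(-0.2, 0.9)

The purple cone started near (10.8, 0.9) and ended near (10.6, 1.8).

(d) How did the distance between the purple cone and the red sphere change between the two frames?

-1.6

They were about 8.1 units apart before and 6.5 after — 1.6 units closer together.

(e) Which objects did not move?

the magenta cone and the orange cone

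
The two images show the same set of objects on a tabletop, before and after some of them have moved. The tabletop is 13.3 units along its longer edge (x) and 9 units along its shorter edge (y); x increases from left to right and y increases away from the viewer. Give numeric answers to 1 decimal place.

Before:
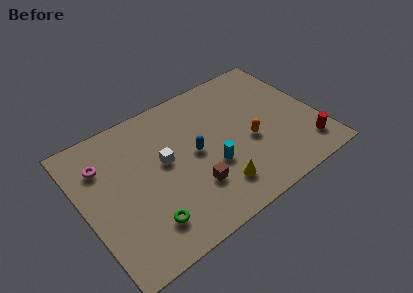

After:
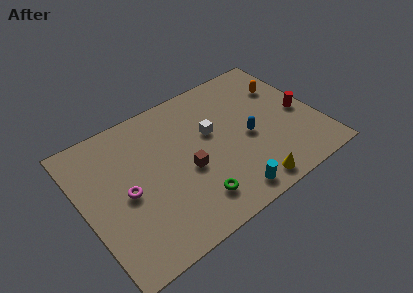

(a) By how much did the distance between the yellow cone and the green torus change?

-0.9

Before: roughly 4.0 units apart; after: 3.1. That's 0.9 units closer together.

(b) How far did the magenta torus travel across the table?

2.6

The magenta torus was near (1.4, 6.6) before and (2.3, 4.2) after, so it travelled √(0.9² + 2.4²) ≈ 2.6 units.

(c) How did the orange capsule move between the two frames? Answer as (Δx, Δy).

(2.6, 2.6)

The orange capsule started near (9.3, 3.7) and ended near (11.9, 6.3).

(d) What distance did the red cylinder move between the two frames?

2.4

From (12.2, 1.7) to (12.4, 4.1), the red cylinder covered √(0.2² + 2.4²) ≈ 2.4 units.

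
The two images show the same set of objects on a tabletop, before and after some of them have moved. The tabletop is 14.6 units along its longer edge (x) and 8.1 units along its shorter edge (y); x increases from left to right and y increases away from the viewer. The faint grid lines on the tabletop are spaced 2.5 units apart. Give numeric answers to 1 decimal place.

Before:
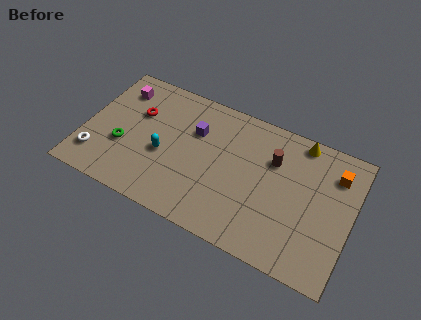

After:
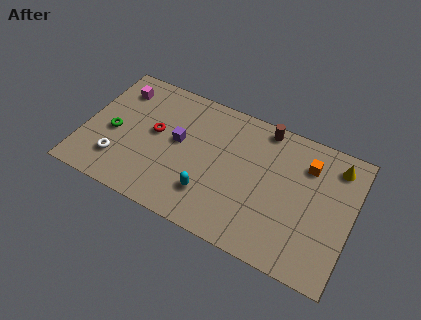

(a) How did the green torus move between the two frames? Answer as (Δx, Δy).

(-0.6, 0.6)

From the two frames, the green torus sits at roughly (2.2, 3.0) before and (1.6, 3.6) after.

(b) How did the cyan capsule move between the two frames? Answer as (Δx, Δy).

(2.7, -1.3)

The cyan capsule was at about (4.4, 3.4) and moved to about (7.1, 2.1).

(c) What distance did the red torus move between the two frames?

1.4

From (2.7, 5.3) to (3.8, 4.5), the red torus covered √(1.1² + 0.8²) ≈ 1.4 units.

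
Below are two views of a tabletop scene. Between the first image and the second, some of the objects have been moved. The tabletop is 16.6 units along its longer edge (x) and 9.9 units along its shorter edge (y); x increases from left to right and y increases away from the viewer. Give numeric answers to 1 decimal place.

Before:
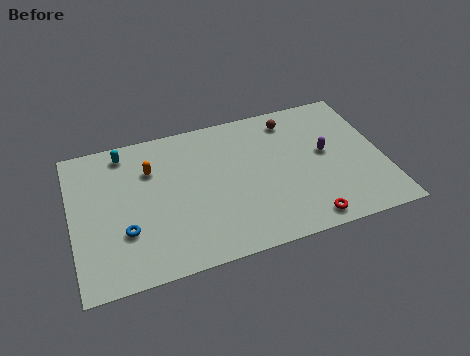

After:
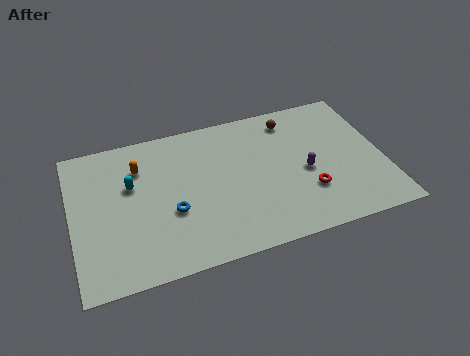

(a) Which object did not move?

the brown sphere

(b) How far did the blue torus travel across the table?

2.6

The blue torus was near (2.7, 3.2) before and (5.2, 3.8) after, so it travelled √(2.5² + 0.6²) ≈ 2.6 units.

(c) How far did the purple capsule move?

1.6

The purple capsule was near (13.6, 5.4) before and (12.4, 4.4) after, so it travelled √(1.2² + 1.0²) ≈ 1.6 units.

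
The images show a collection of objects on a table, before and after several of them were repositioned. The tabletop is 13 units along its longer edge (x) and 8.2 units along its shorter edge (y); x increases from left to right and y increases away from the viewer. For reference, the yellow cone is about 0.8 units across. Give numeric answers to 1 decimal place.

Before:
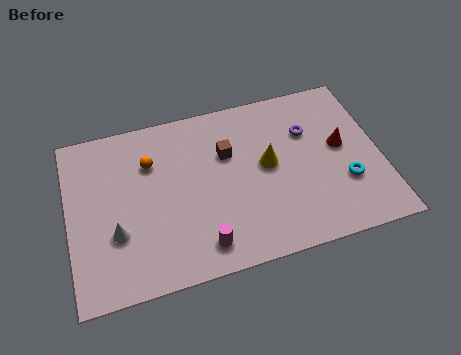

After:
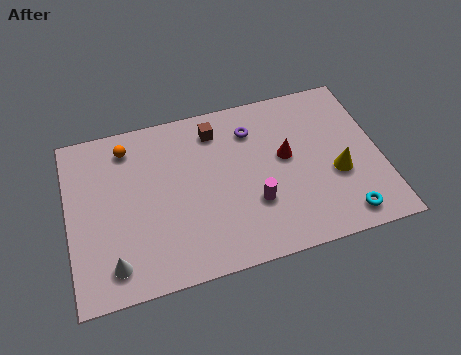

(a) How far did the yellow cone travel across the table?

3.0

From (8.3, 4.4) to (11.1, 3.2), the yellow cone covered √(2.8² + 1.2²) ≈ 3.0 units.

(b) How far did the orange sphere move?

1.3

The orange sphere moved from about (3.5, 5.8) to (2.6, 6.8), a distance of √(0.9² + 1.0²) ≈ 1.3.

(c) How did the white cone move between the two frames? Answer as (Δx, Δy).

(-0.2, -1.4)

From the two frames, the white cone sits at roughly (1.9, 2.8) before and (1.7, 1.4) after.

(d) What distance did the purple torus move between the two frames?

2.4

From (10.1, 5.6) to (7.8, 6.3), the purple torus covered √(2.3² + 0.7²) ≈ 2.4 units.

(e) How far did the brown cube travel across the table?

1.4

From (6.7, 5.4) to (6.3, 6.7), the brown cube covered √(0.4² + 1.3²) ≈ 1.4 units.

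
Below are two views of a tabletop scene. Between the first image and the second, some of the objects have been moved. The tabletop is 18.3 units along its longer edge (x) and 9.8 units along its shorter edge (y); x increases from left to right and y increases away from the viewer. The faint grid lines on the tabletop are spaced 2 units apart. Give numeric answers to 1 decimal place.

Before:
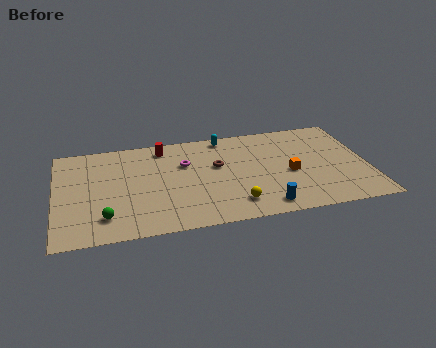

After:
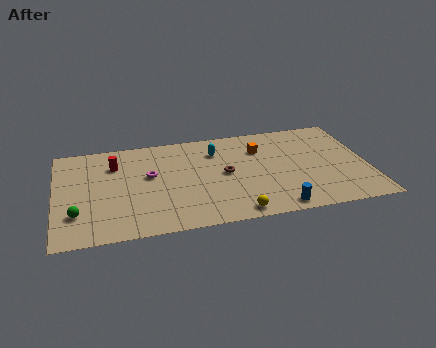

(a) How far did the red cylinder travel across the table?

3.1

From (6.4, 8.4) to (3.5, 7.2), the red cylinder covered √(2.9² + 1.2²) ≈ 3.1 units.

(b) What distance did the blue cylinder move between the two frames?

0.8

The blue cylinder was near (12.0, 1.3) before and (12.7, 1.0) after, so it travelled √(0.7² + 0.3²) ≈ 0.8 units.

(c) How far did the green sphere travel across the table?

1.7

From (2.8, 2.1) to (1.2, 2.7), the green sphere covered √(1.6² + 0.6²) ≈ 1.7 units.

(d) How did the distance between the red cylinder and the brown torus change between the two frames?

+2.8

They were about 4.0 units apart before and 6.8 after — 2.8 units further apart.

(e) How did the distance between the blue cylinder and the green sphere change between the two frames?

+2.4

They were about 9.2 units apart before and 11.6 after — 2.4 units further apart.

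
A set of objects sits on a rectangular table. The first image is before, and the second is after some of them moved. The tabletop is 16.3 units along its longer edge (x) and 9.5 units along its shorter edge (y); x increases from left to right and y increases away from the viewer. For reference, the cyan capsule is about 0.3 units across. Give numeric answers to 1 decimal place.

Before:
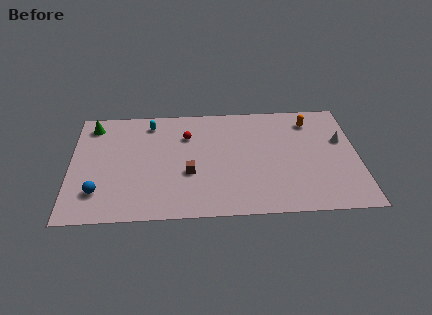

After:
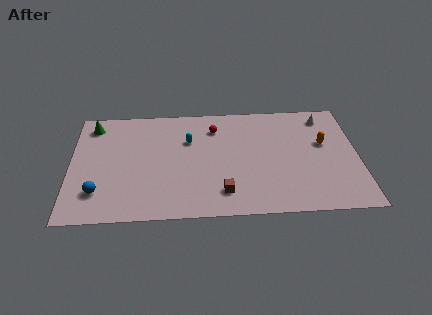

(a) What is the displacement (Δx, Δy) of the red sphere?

(1.6, 0.6)

From the two frames, the red sphere sits at roughly (6.6, 6.8) before and (8.2, 7.4) after.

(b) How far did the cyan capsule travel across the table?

2.7

From (4.5, 8.0) to (6.7, 6.4), the cyan capsule covered √(2.2² + 1.6²) ≈ 2.7 units.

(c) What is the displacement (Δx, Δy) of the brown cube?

(1.9, -1.7)

The brown cube was at about (6.7, 3.6) and moved to about (8.6, 1.9).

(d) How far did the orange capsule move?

2.1

The orange capsule moved from about (13.7, 7.7) to (14.4, 5.7), a distance of √(0.7² + 2.0²) ≈ 2.1.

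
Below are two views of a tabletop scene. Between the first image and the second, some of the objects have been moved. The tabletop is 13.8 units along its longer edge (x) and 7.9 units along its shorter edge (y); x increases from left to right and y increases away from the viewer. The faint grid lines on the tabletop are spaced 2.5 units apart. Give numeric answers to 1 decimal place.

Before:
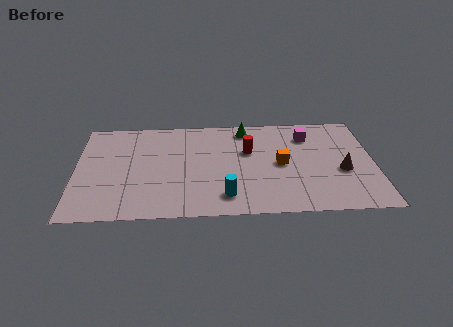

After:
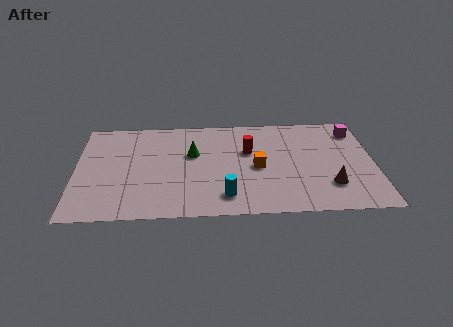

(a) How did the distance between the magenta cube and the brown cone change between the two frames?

+1.2

They were about 3.3 units apart before and 4.5 after — 1.2 units further apart.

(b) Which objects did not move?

the cyan cylinder and the red cylinder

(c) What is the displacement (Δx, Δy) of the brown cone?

(-0.6, -1.1)

From the two frames, the brown cone sits at roughly (12.3, 3.2) before and (11.7, 2.1) after.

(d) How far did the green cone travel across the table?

3.1

From (7.9, 6.8) to (5.4, 4.9), the green cone covered √(2.5² + 1.9²) ≈ 3.1 units.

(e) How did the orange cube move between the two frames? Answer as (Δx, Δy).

(-1.1, -0.2)

The orange cube started near (9.5, 3.9) and ended near (8.4, 3.7).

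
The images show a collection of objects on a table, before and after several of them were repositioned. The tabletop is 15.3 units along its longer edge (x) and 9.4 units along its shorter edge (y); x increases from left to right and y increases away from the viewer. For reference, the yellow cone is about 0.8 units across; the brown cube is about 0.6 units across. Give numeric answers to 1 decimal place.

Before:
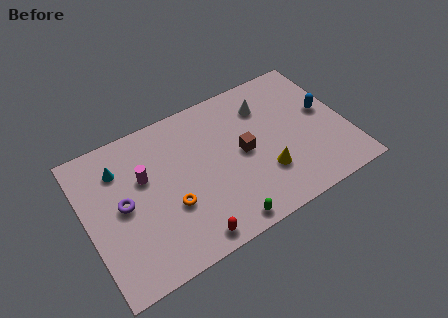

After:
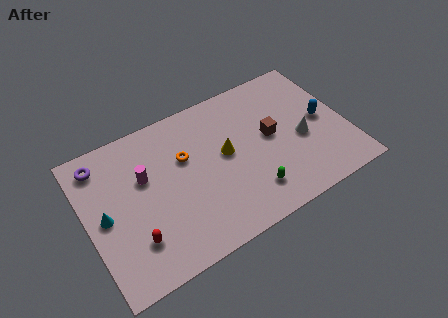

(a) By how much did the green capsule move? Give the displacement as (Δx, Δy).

(1.8, 1.1)

The green capsule started near (7.4, 0.9) and ended near (9.2, 2.0).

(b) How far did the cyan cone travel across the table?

2.8

From (2.2, 7.1) to (1.0, 4.6), the cyan cone covered √(1.2² + 2.5²) ≈ 2.8 units.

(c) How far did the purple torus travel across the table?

3.2

From (2.1, 4.8) to (1.2, 7.9), the purple torus covered √(0.9² + 3.1²) ≈ 3.2 units.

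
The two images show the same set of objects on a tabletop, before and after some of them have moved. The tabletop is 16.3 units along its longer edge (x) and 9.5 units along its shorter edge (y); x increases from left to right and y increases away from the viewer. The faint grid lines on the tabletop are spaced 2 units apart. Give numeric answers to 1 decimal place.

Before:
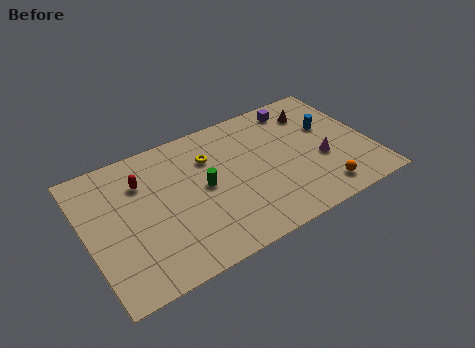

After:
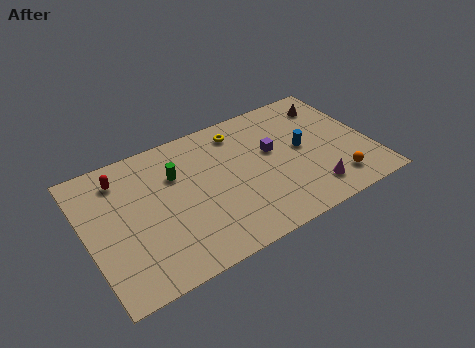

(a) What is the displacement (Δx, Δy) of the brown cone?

(1.0, 0.2)

The brown cone started near (13.6, 7.4) and ended near (14.6, 7.6).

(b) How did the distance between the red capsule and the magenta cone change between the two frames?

+1.3

The distance was about 10.5 in the first image and 11.8 in the second, so they moved 1.3 units further apart.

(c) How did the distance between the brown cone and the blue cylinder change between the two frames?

+1.7

They were about 1.6 units apart before and 3.3 after — 1.7 units further apart.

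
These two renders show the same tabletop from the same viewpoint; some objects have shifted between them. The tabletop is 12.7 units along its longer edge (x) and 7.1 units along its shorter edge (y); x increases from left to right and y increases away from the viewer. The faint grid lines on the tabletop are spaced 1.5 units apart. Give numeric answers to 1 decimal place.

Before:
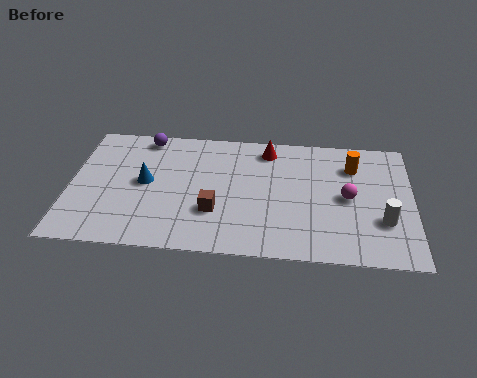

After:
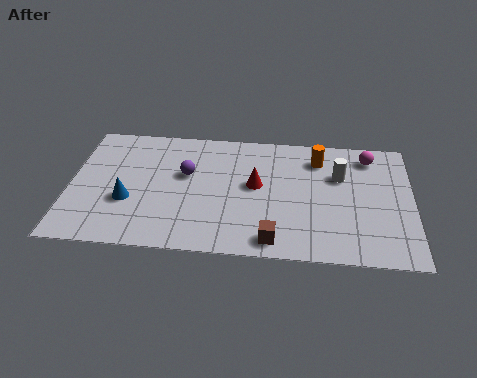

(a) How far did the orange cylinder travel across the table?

1.3

The orange cylinder moved from about (10.5, 5.3) to (9.2, 5.6), a distance of √(1.3² + 0.3²) ≈ 1.3.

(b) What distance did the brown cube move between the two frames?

2.6

From (5.4, 2.3) to (7.6, 0.9), the brown cube covered √(2.2² + 1.4²) ≈ 2.6 units.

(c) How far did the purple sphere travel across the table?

2.6

The purple sphere was near (2.7, 6.3) before and (4.3, 4.3) after, so it travelled √(1.6² + 2.0²) ≈ 2.6 units.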